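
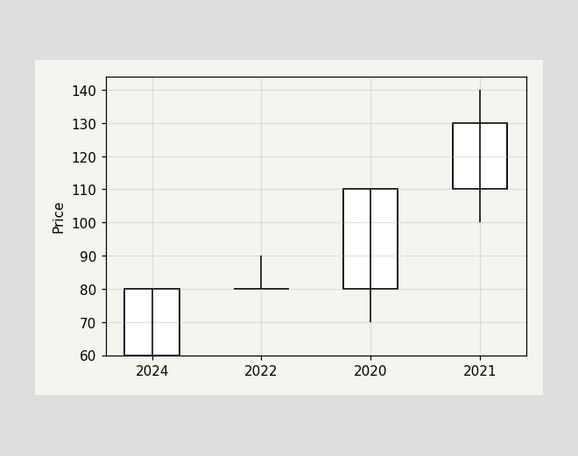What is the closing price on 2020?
The 2020 candle closes at 110.

110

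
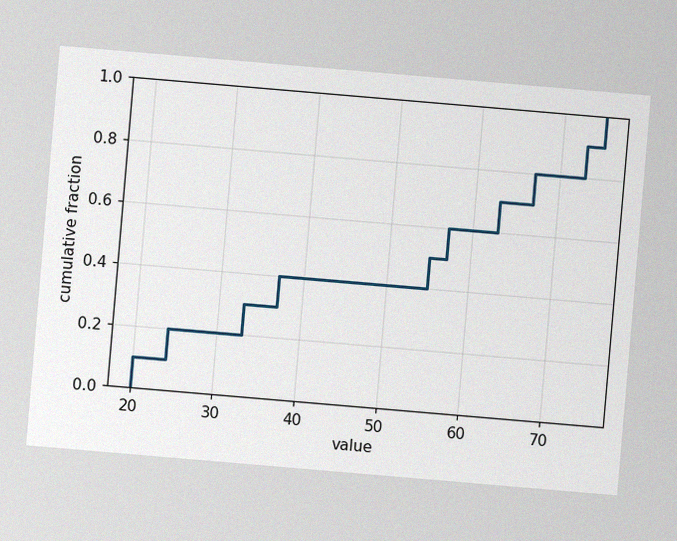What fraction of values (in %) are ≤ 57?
60%

The chart is tilted about 5° clockwise, with some photo noise. At x=57 the ECDF step is at 60%.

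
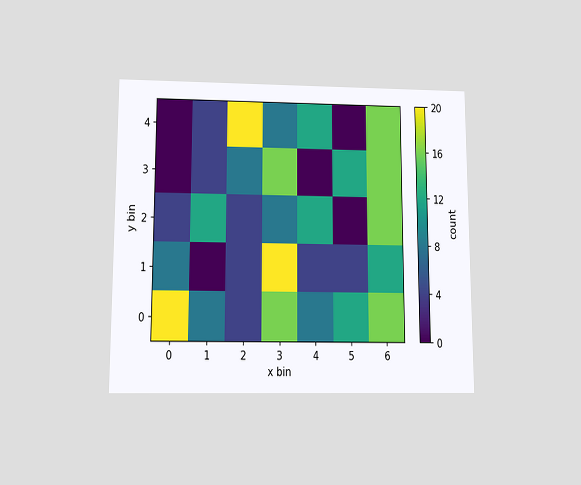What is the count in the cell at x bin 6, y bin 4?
16

The chart is viewed slightly from below. Matching the cell (6, 4) against the colorbar gives 16.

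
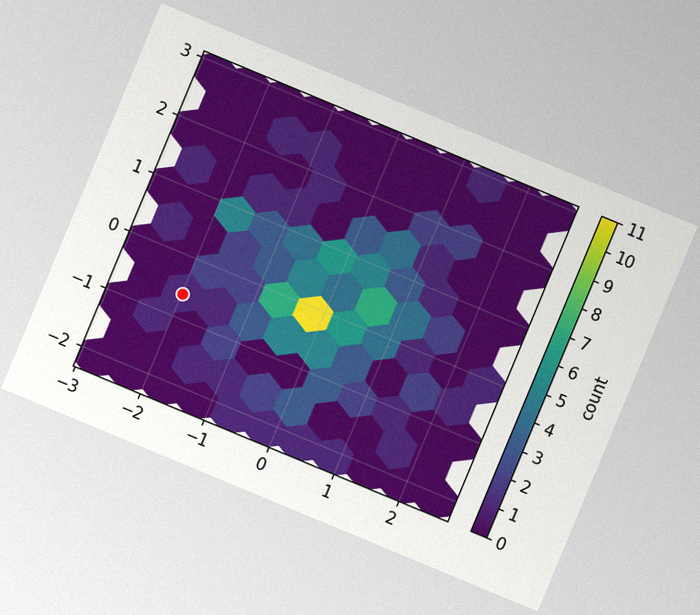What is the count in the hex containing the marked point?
1

The chart is tilted about 23° clockwise, with some photo noise. The marked hex reads 1 on the colorbar.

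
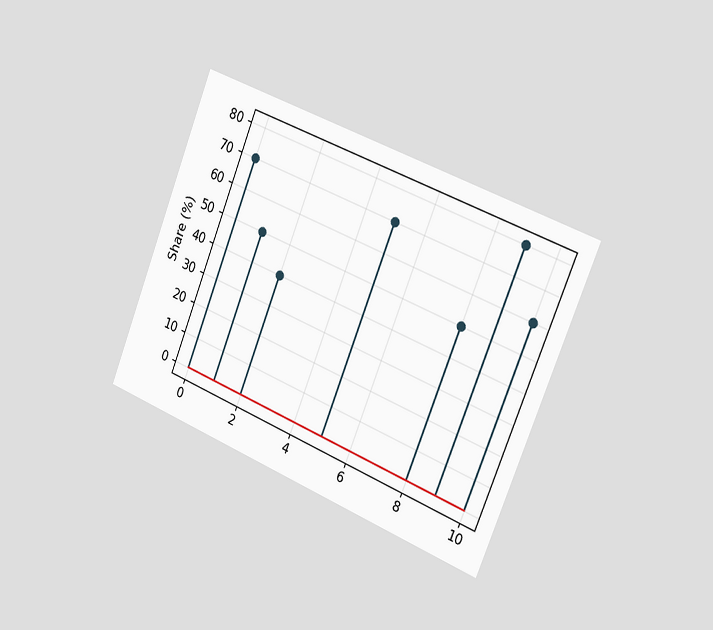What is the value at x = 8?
50%

The chart is tilted about 22° clockwise and viewed slightly from the right. The stem at x=8 reaches 50%.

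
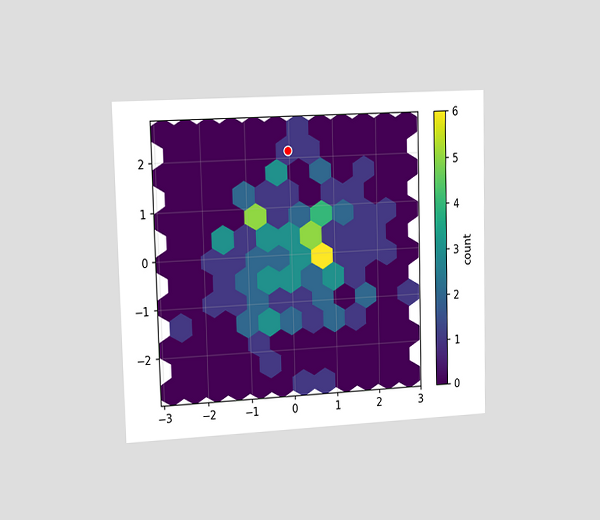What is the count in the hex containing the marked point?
The chart is viewed slightly from the left. The marked hex reads 1 on the colorbar.

1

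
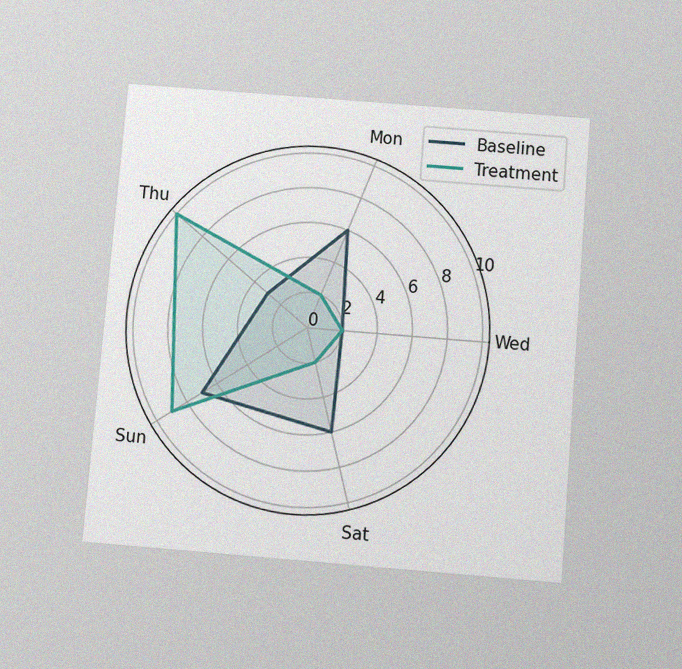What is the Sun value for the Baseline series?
7

The chart is tilted about 5° clockwise and viewed slightly from below, with some photo noise. On the Sun axis, Baseline reaches 7.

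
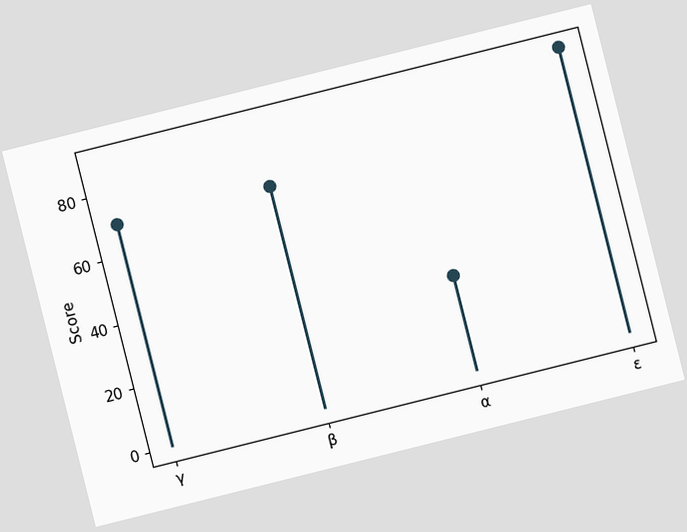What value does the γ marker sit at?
The chart is tilted about 14° counter-clockwise. The γ marker sits at 70.

70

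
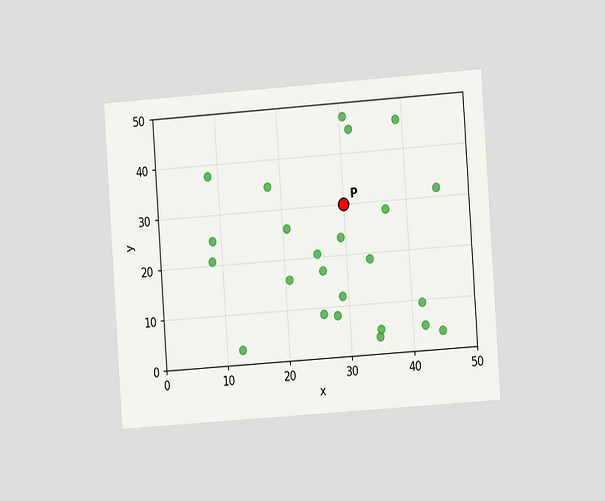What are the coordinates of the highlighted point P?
The chart is tilted about 4° counter-clockwise and viewed slightly from the right. Following the gridlines from P to each axis, P sits at (30, 30).

(30, 30)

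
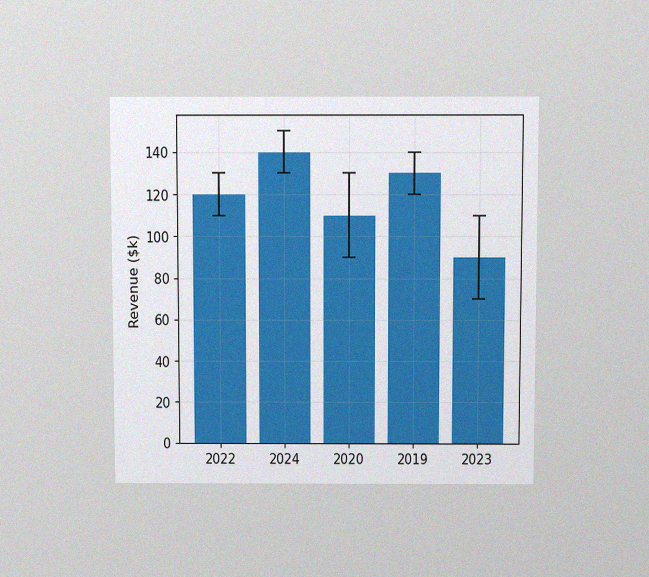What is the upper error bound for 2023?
The chart is viewed slightly from above, with some photo noise. The 2023 bar's upper whisker reaches $110k.

$110k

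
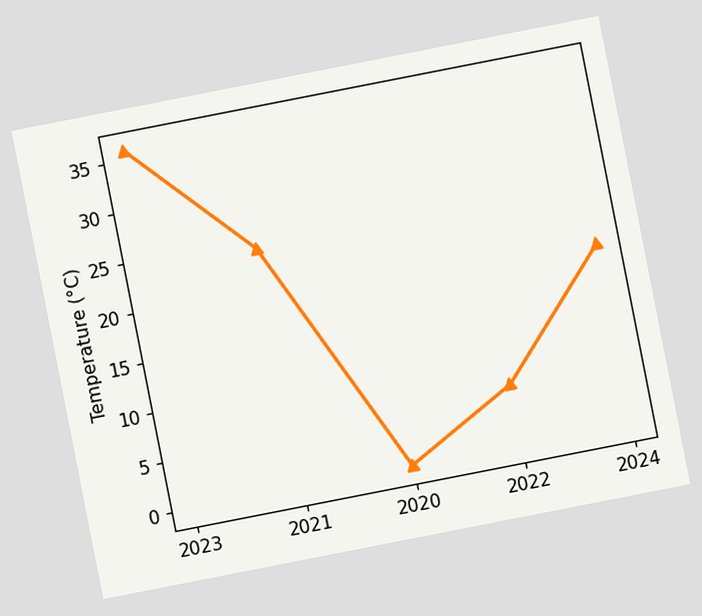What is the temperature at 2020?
0°C

The chart is tilted about 11° counter-clockwise. At 2020, the line is at 0°C.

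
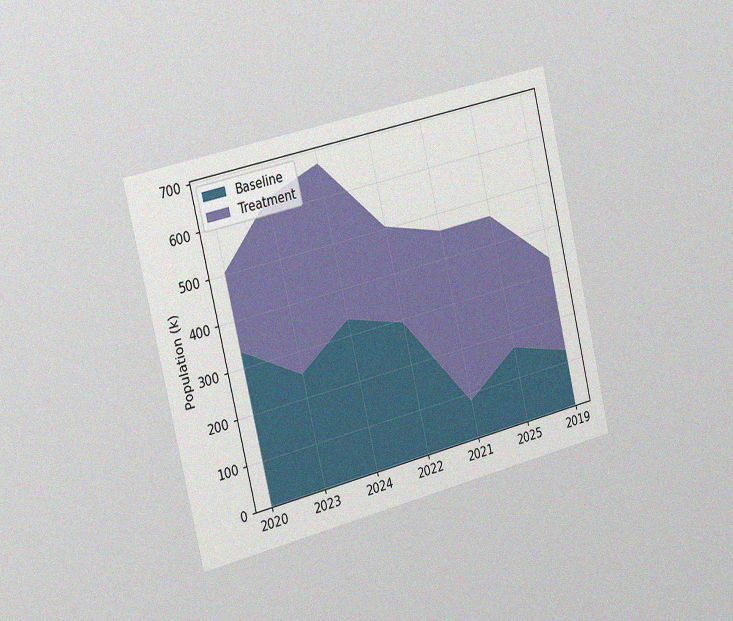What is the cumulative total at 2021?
The chart is tilted about 13° counter-clockwise and viewed slightly from the left, with some photo noise. The stacked total at 2021 reaches 462k.

462k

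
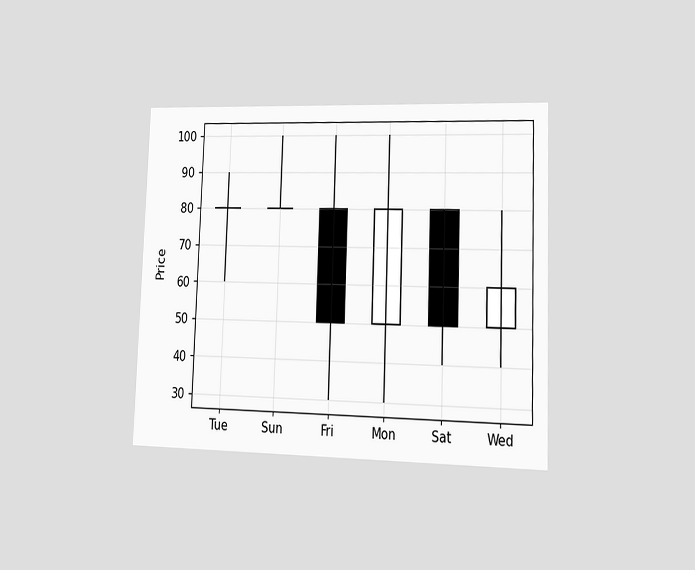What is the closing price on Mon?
80

The chart is tilted about 2° clockwise and viewed slightly from the right. The Mon candle closes at 80.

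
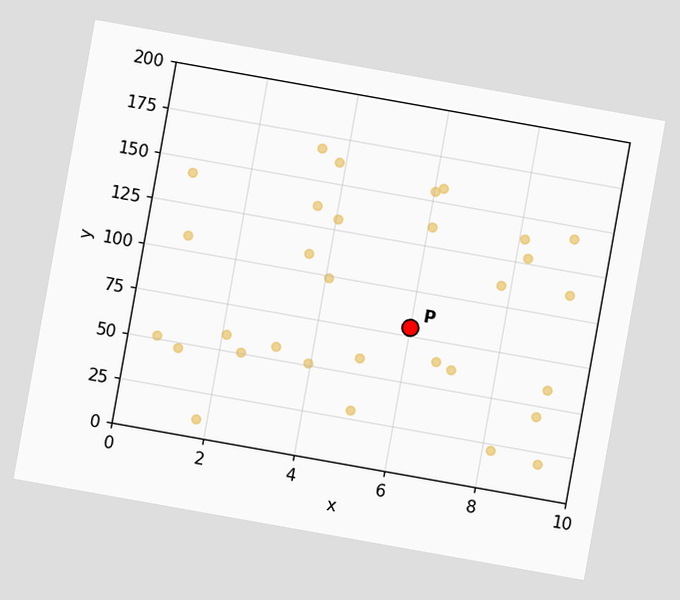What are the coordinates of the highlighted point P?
The chart is tilted about 10° clockwise. Following the gridlines from P to each axis, P sits at (6, 80).

(6, 80)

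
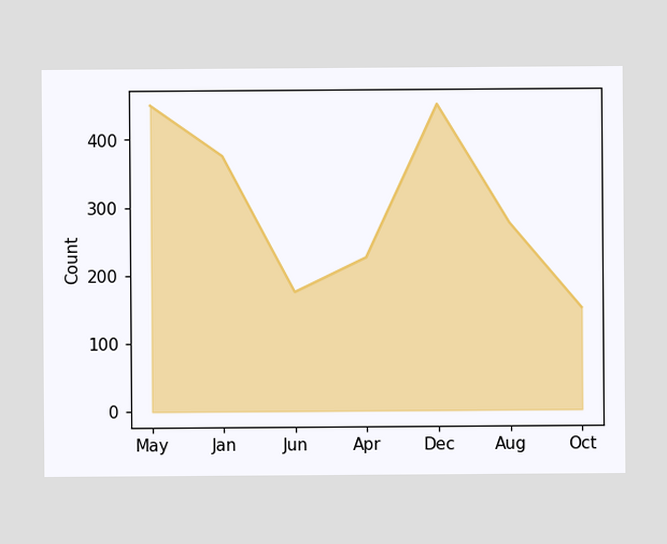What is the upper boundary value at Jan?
375

At Jan the upper boundary is at 375.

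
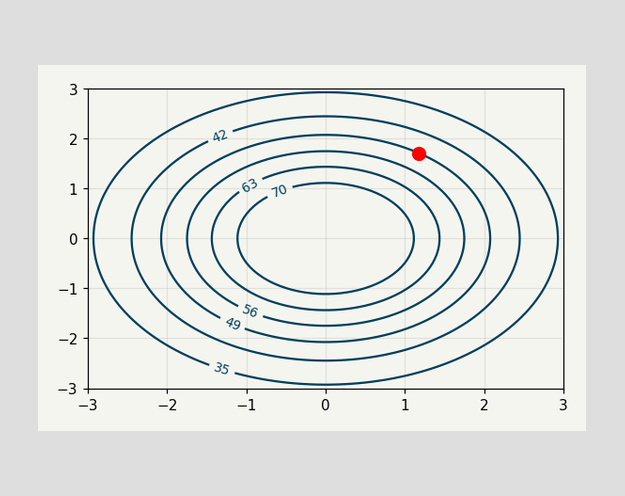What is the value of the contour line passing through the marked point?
49

The marked point sits on the contour labelled 49.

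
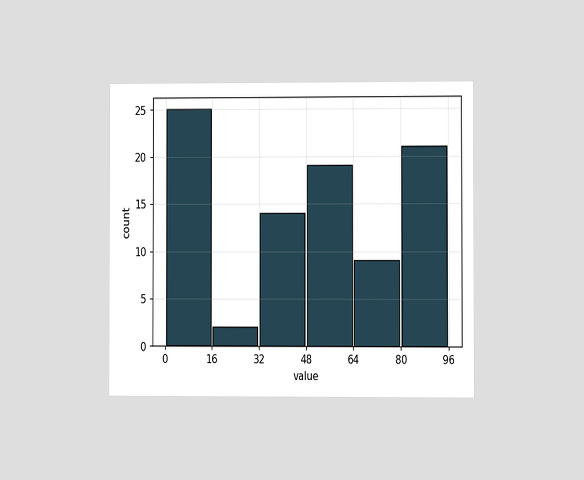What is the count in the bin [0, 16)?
25

The chart is viewed at a slight angle. The [0, 16) bin has height 25.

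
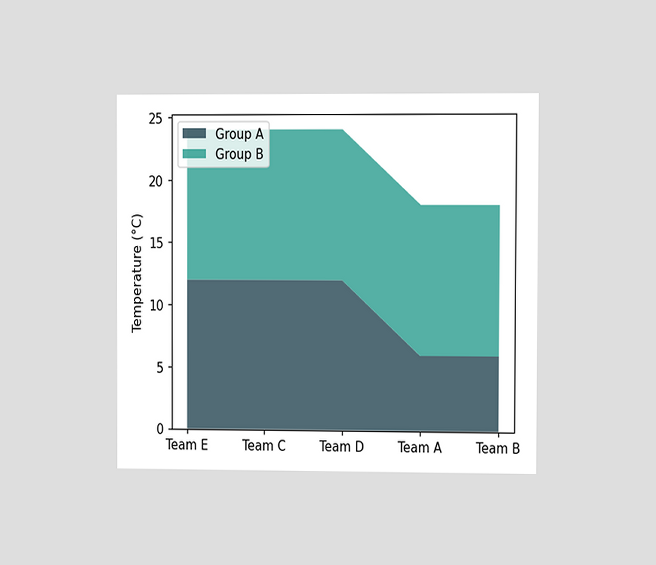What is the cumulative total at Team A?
The chart is viewed at a slight angle. The stacked total at Team A reaches 18°C.

18°C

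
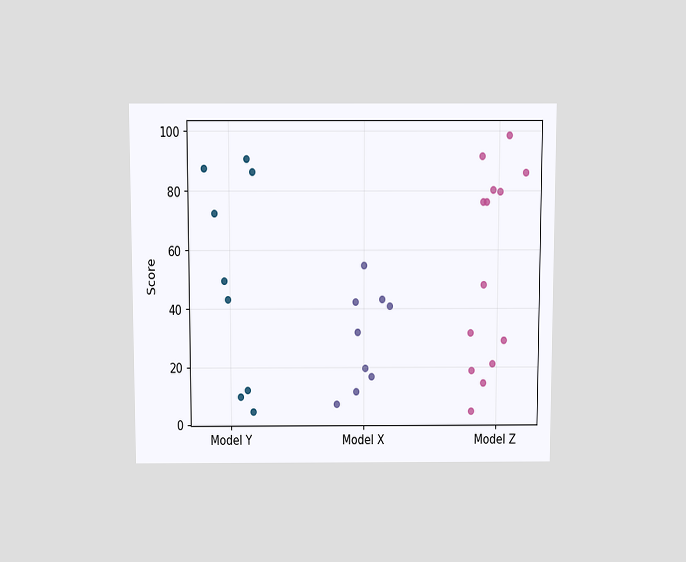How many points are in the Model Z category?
14

The chart is viewed slightly from above. Counting the markers in the Model Z column gives 14.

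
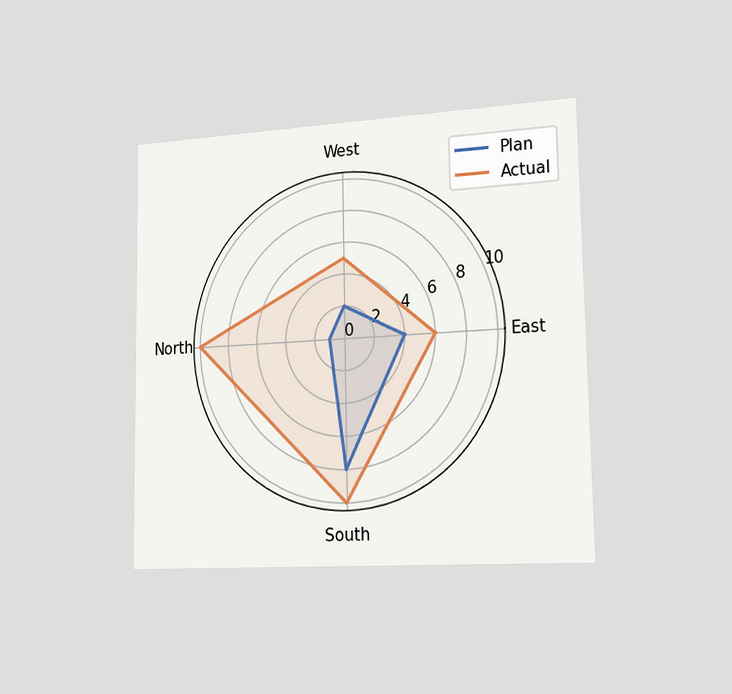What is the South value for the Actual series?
The chart is viewed slightly from the right. On the South axis, Actual reaches 10.

10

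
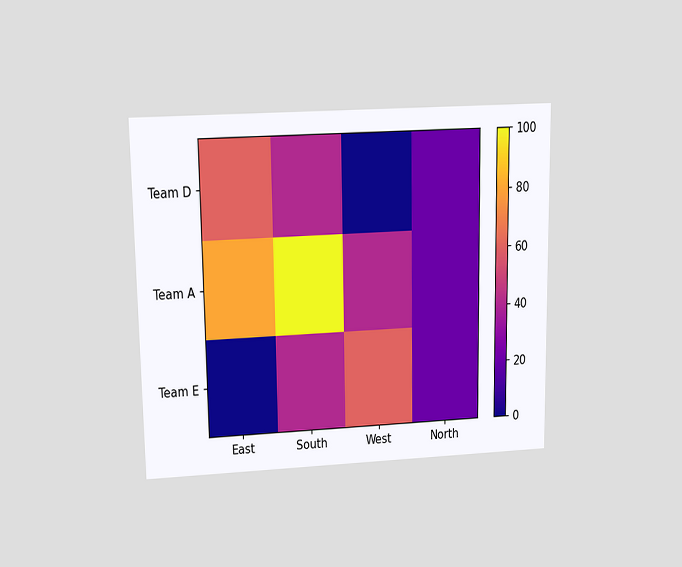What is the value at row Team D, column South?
The chart is viewed slightly from above. Matching cell (Team D, South) against the colorbar gives 40.

40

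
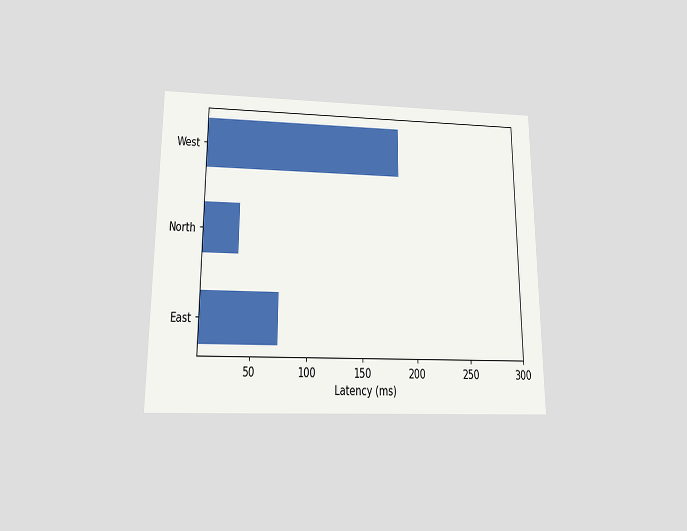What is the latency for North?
37ms

The chart is viewed slightly from below. Reading along the chart's x-axis, the North bar reaches 37ms.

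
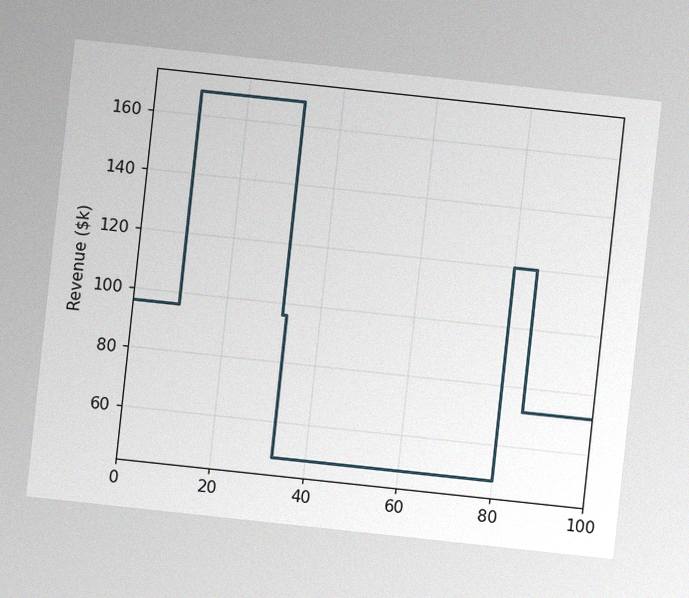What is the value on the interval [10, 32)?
$168k

The chart is tilted about 6° clockwise, with some photo noise. On [10, 32) the step sits at $168k.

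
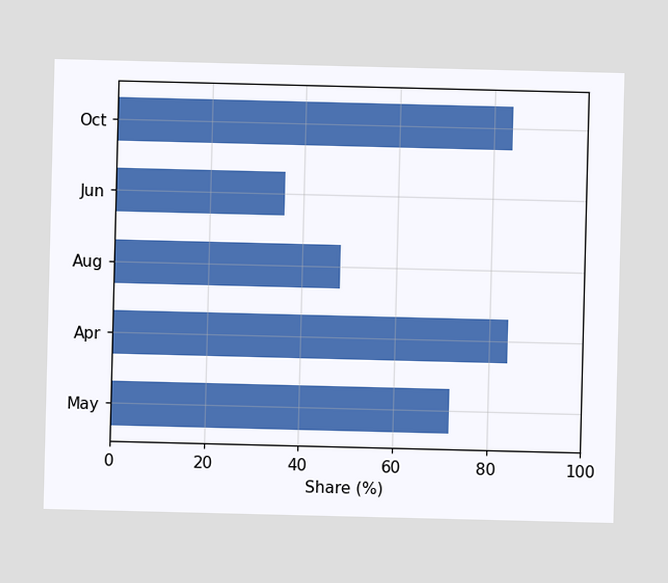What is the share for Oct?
Reading along the chart's x-axis, the Oct bar reaches 84%.

84%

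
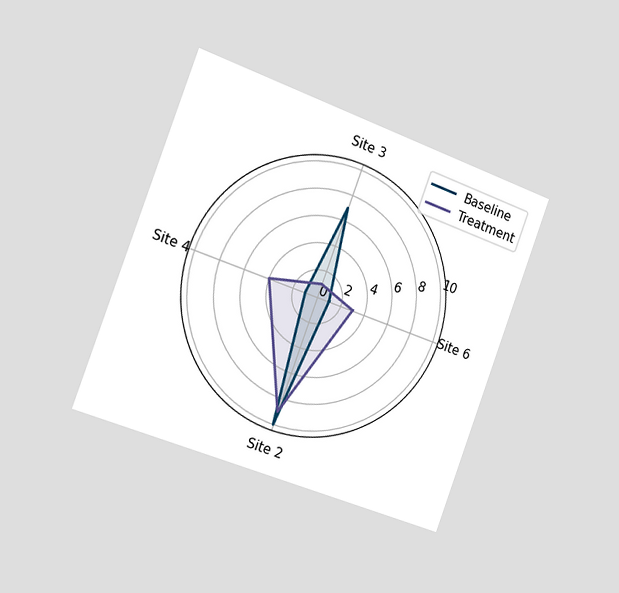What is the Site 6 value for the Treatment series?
3

The chart is tilted about 20° clockwise and viewed slightly from the left. On the Site 6 axis, Treatment reaches 3.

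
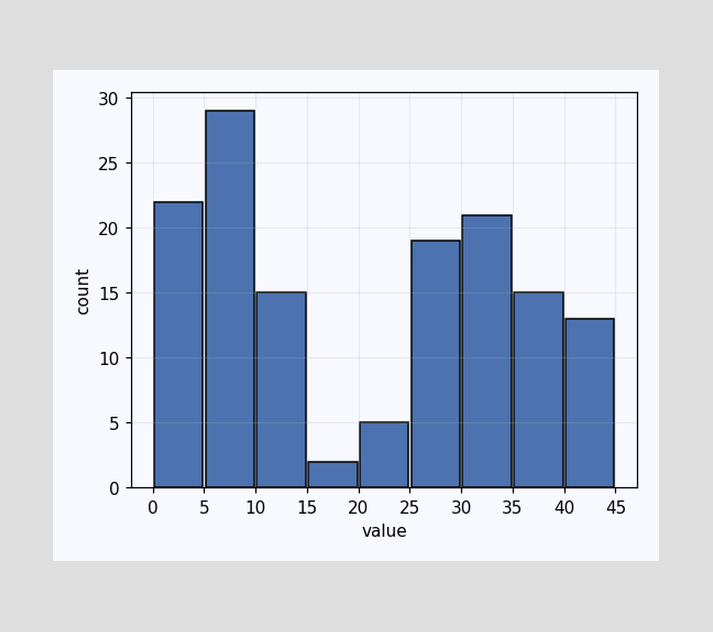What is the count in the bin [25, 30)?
19

The [25, 30) bin has height 19.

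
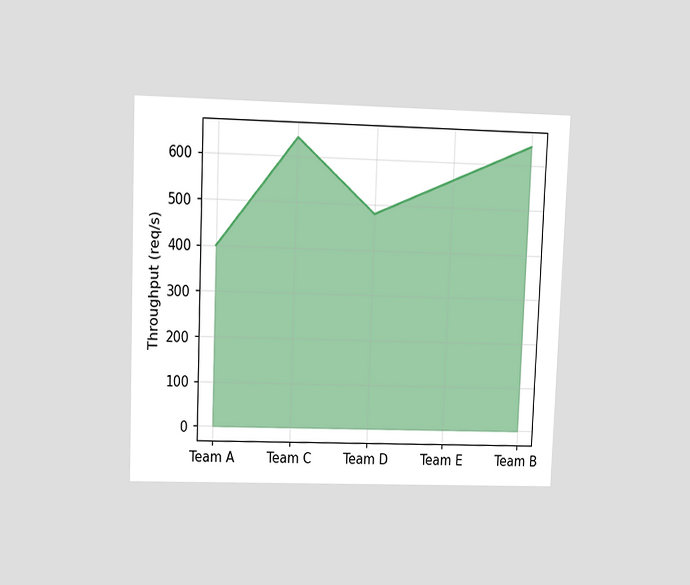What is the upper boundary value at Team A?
400req/s

The chart is tilted about 2° clockwise and viewed at a slight angle. At Team A the upper boundary is at 400req/s.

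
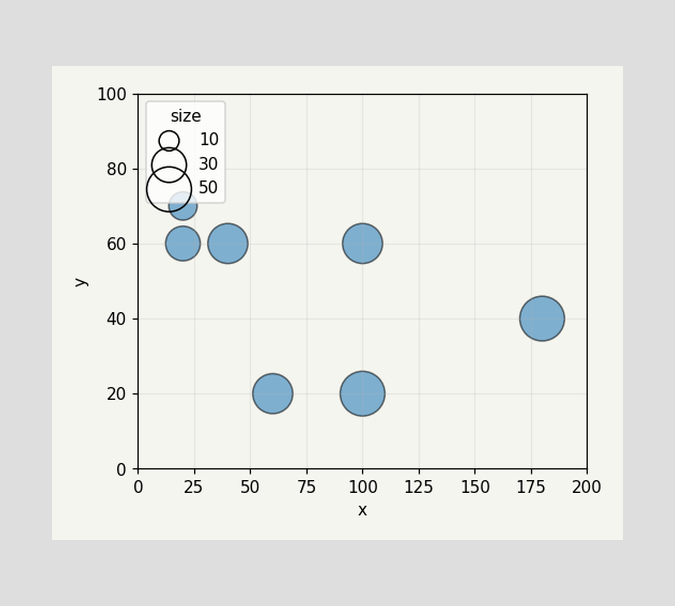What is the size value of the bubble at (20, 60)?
30

Matching the bubble at (20, 60) against the size legend gives 30.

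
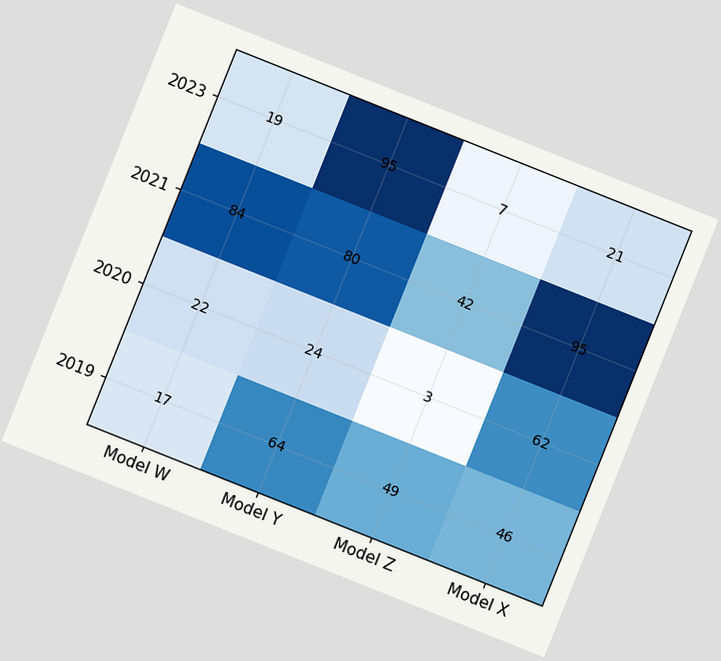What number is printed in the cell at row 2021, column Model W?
84

The chart is tilted about 22° clockwise. The (2021, Model W) cell reads 84.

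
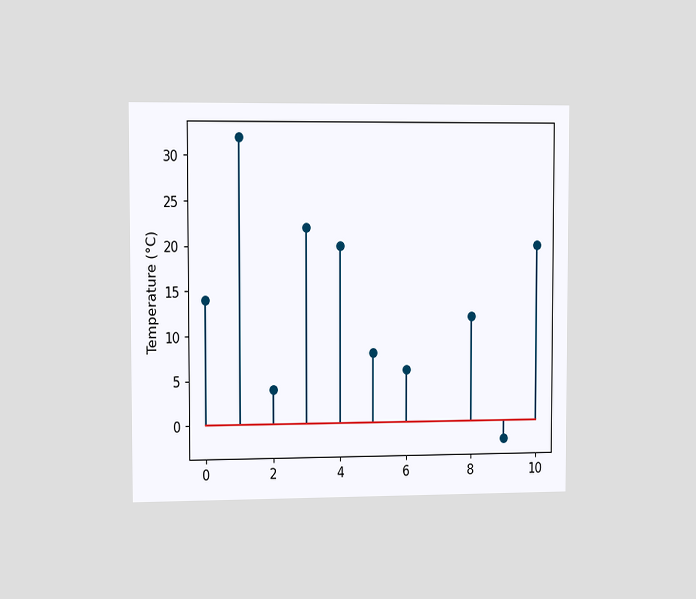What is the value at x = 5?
The chart is viewed slightly from the left. The stem at x=5 reaches 8°C.

8°C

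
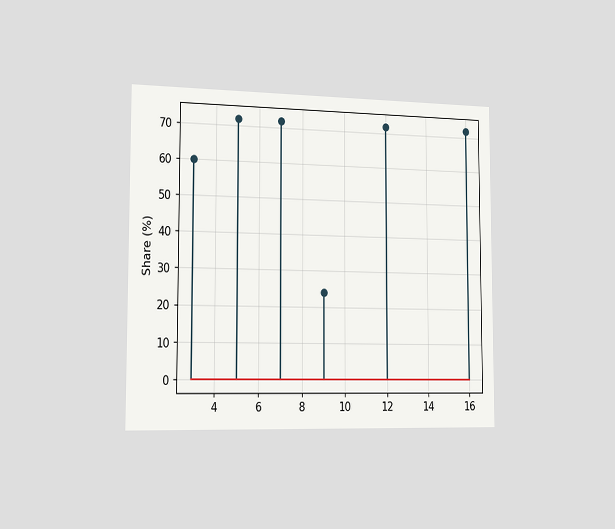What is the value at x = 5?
72%

The chart is viewed slightly from the left. The stem at x=5 reaches 72%.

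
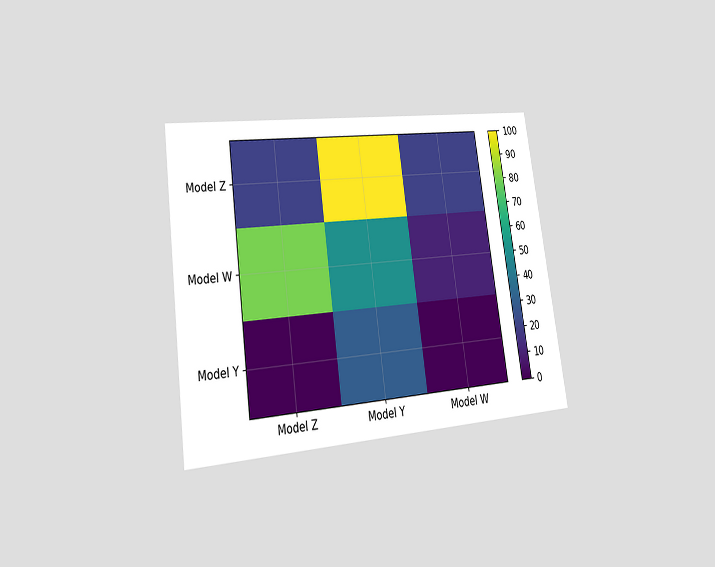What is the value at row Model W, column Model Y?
50

The chart is tilted about 8° counter-clockwise and viewed slightly from the left. Matching cell (Model W, Model Y) against the colorbar gives 50.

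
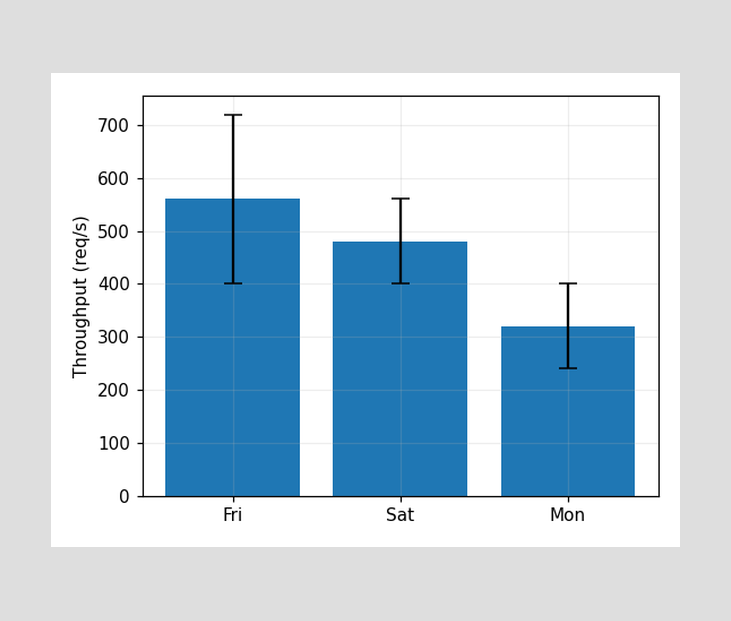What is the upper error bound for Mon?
The Mon bar's upper whisker reaches 400req/s.

400req/s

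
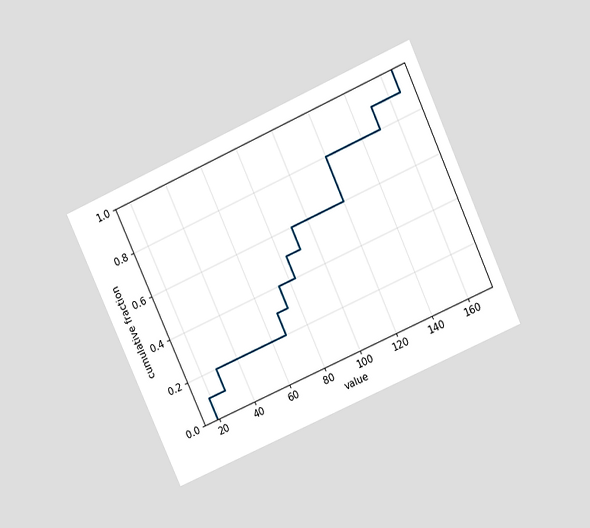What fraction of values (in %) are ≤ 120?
80%

The chart is tilted about 24° counter-clockwise and viewed slightly from above. At x=120 the ECDF step is at 80%.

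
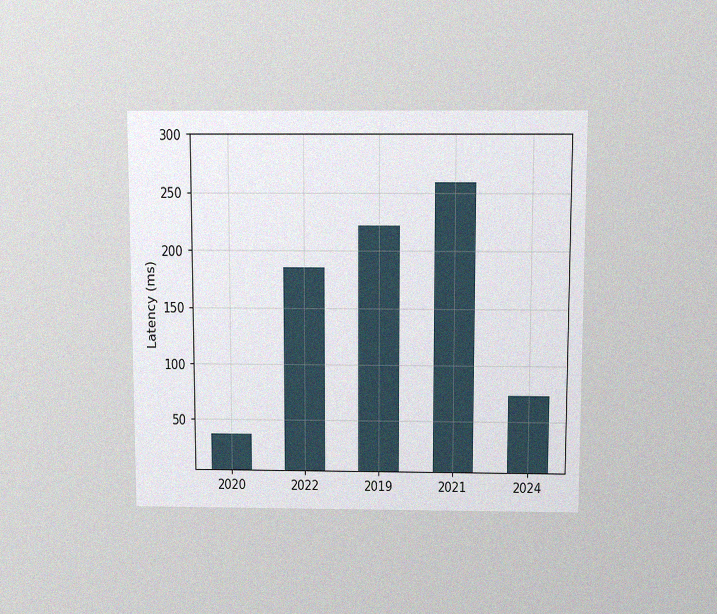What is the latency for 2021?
259ms

The chart is viewed slightly from above, with some photo noise. Reading along the chart's y-axis, the 2021 bar reaches 259ms.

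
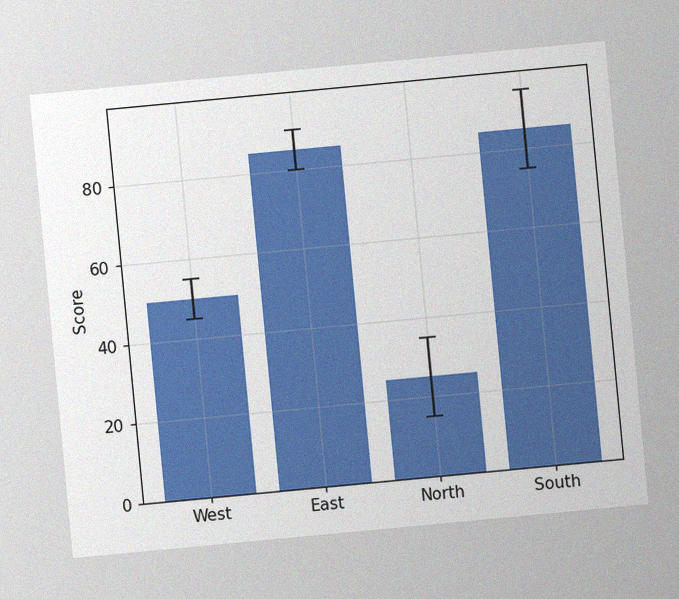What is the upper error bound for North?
The chart is tilted about 5° counter-clockwise, with some photo noise. The North bar's upper whisker reaches 35.

35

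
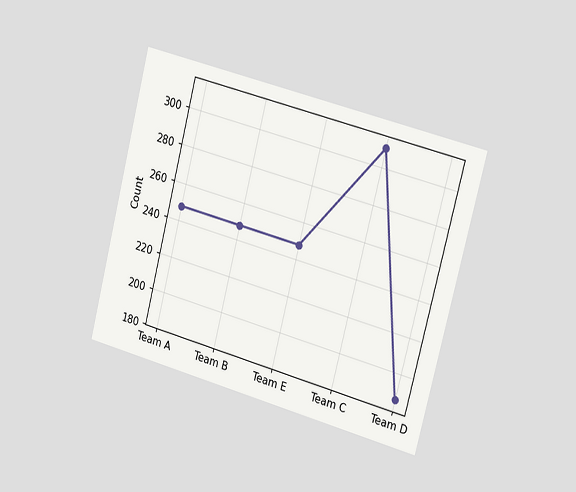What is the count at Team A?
248

The chart is tilted about 14° clockwise and viewed slightly from the right. At Team A, the line is at 248.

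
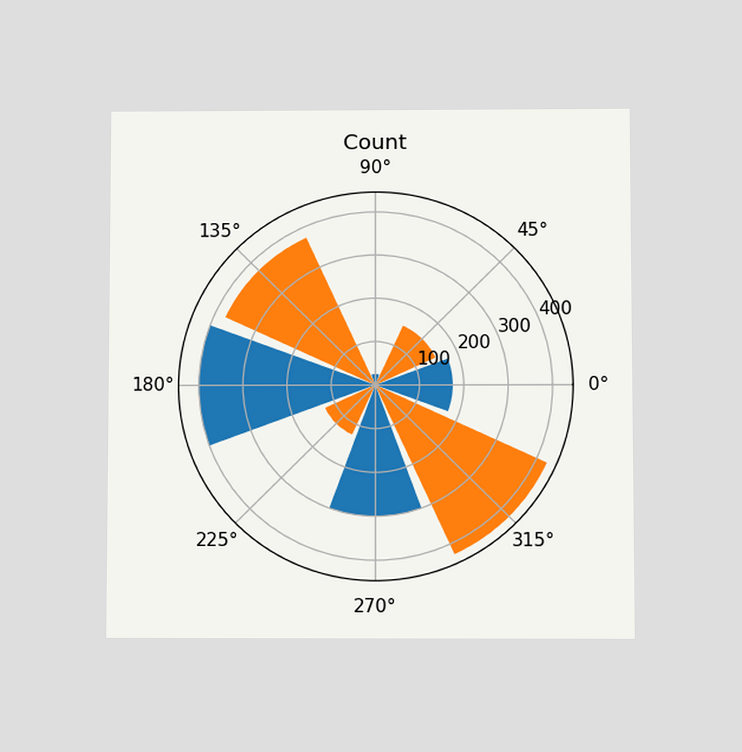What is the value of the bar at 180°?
400

The chart is viewed slightly from below. The bar at 180° reaches 400 on the radial axis.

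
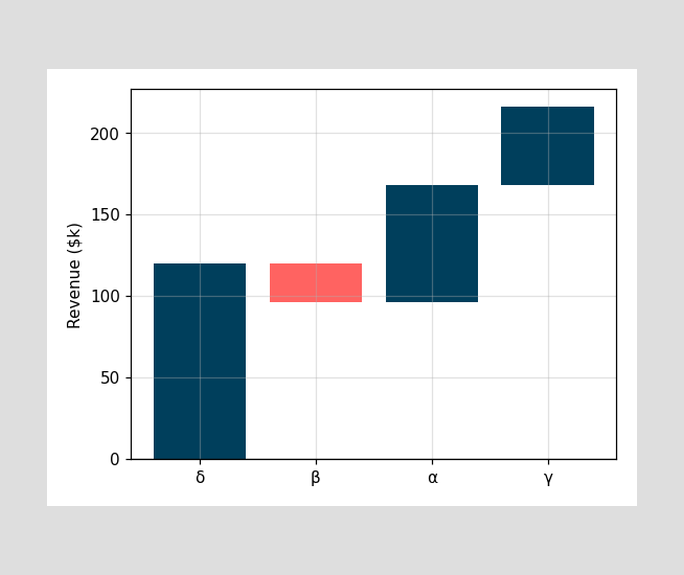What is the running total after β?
$96k

After β the running total reaches $96k.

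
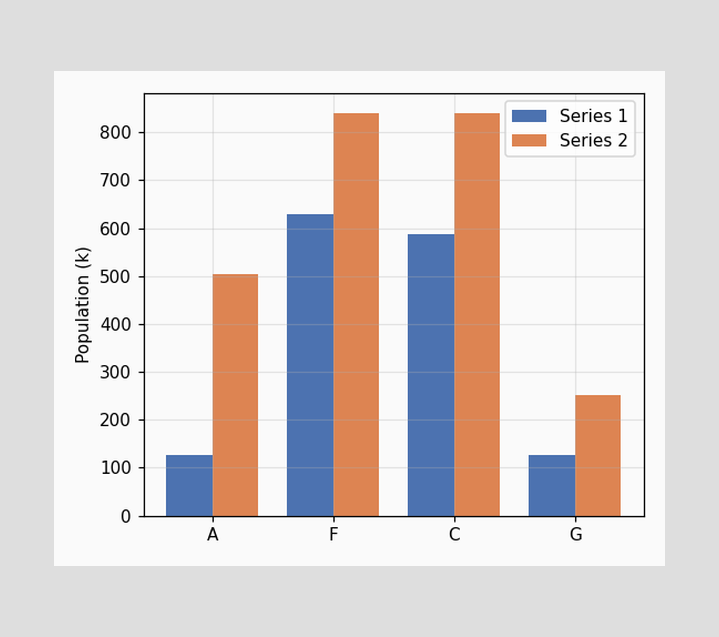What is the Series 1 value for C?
The Series 1 bar at C reaches 588k on the y-axis.

588k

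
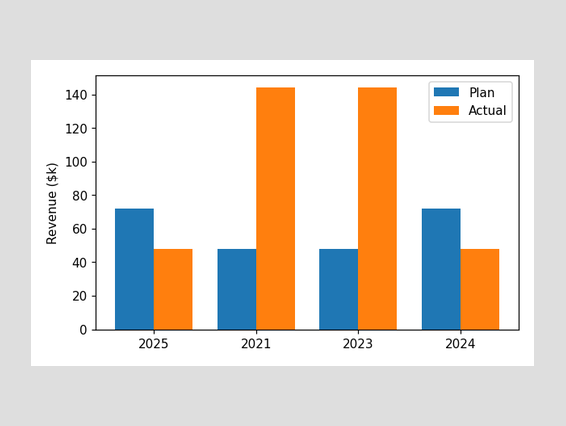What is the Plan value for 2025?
$72k

The Plan bar at 2025 reaches $72k on the y-axis.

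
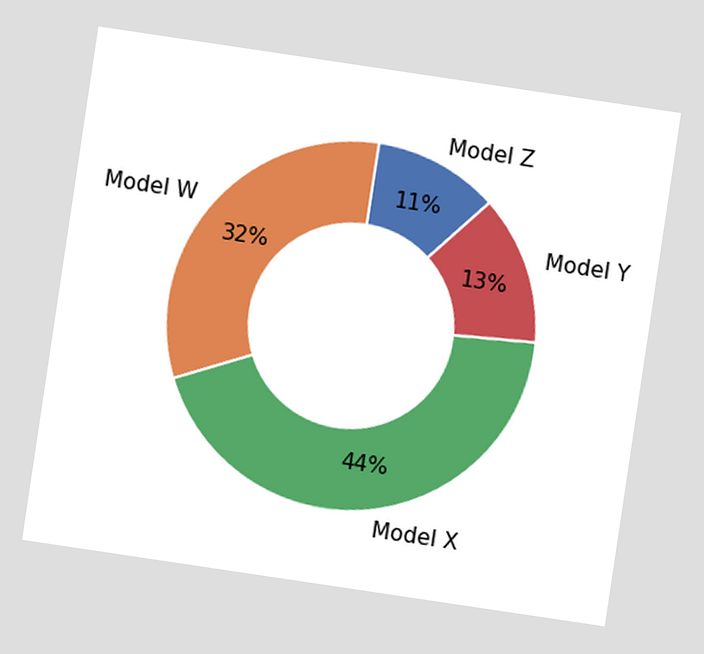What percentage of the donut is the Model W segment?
32%

The chart is tilted about 8° clockwise. The Model W segment takes up 32% of the ring.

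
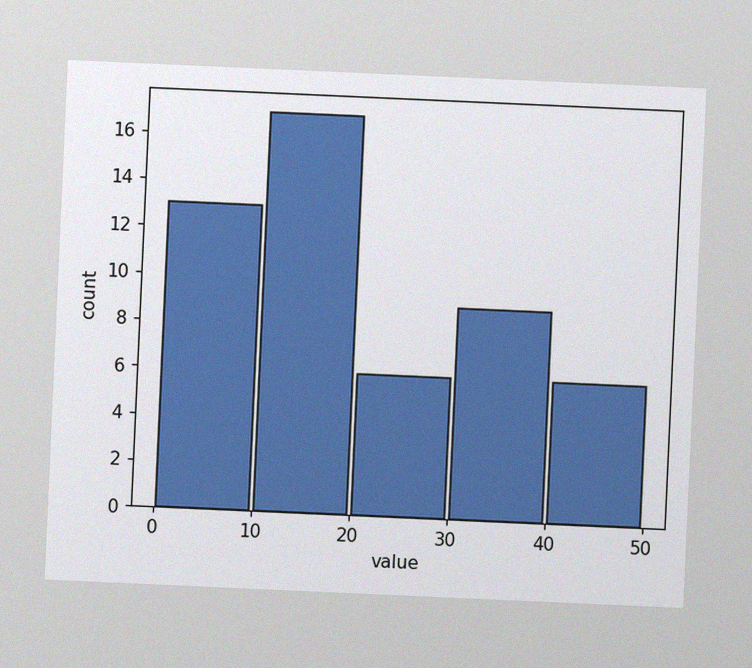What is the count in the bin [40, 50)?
The chart is tilted about 3° clockwise, with some photo noise. The [40, 50) bin has height 6.

6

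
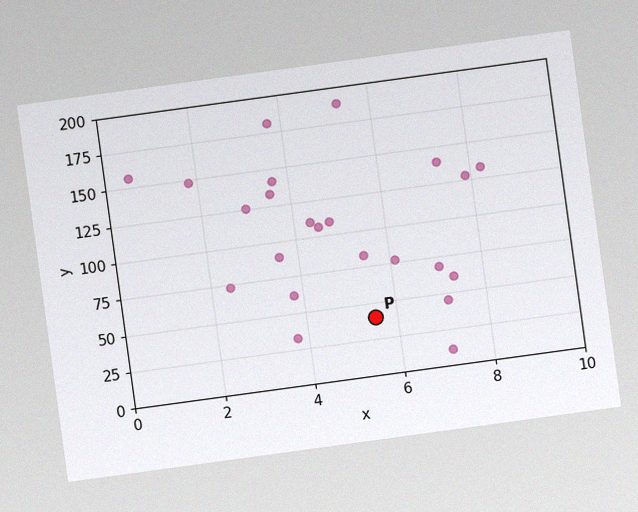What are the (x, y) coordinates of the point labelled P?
(5.5, 40)

The chart is tilted about 8° counter-clockwise, with some photo noise. Following the gridlines from P to each axis, P sits at (5.5, 40).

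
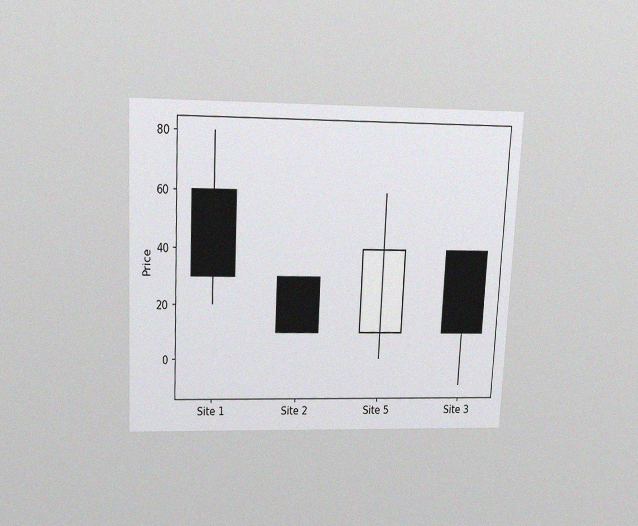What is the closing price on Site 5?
The chart is tilted about 3° clockwise and viewed slightly from above, with some photo noise. The Site 5 candle closes at 40.

40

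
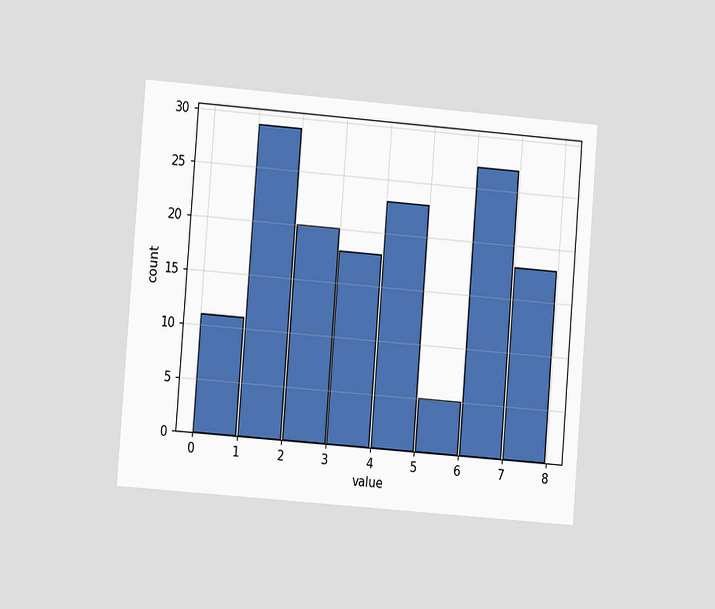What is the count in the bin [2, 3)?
20

The chart is tilted about 4° clockwise and viewed at a slight angle. The [2, 3) bin has height 20.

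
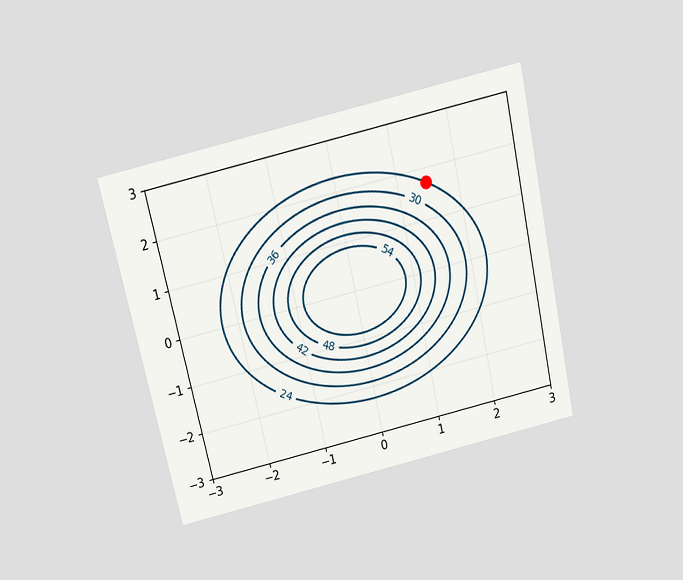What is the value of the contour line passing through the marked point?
24

The chart is tilted about 13° counter-clockwise and viewed slightly from above. The marked point sits on the contour labelled 24.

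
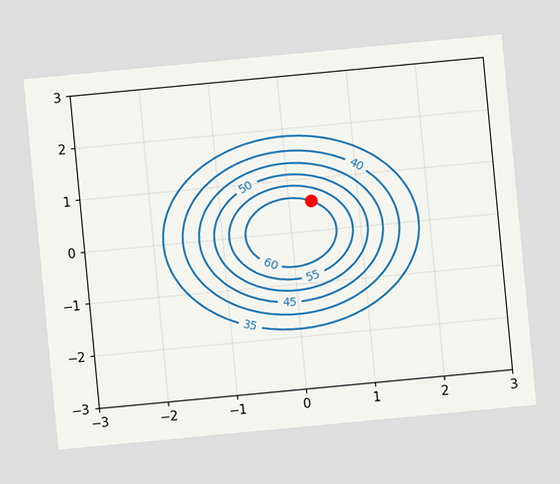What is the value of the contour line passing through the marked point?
60

The chart is tilted about 5° counter-clockwise. The marked point sits on the contour labelled 60.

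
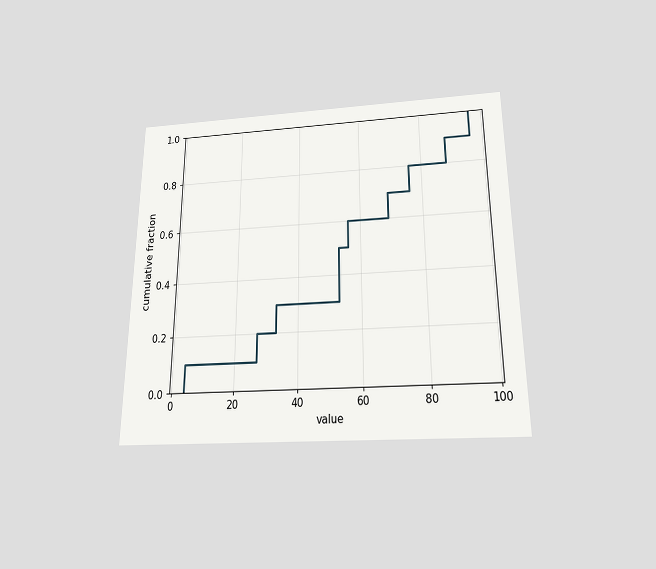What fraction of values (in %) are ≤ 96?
100%

The chart is viewed slightly from below. At x=96 the ECDF step is at 100%.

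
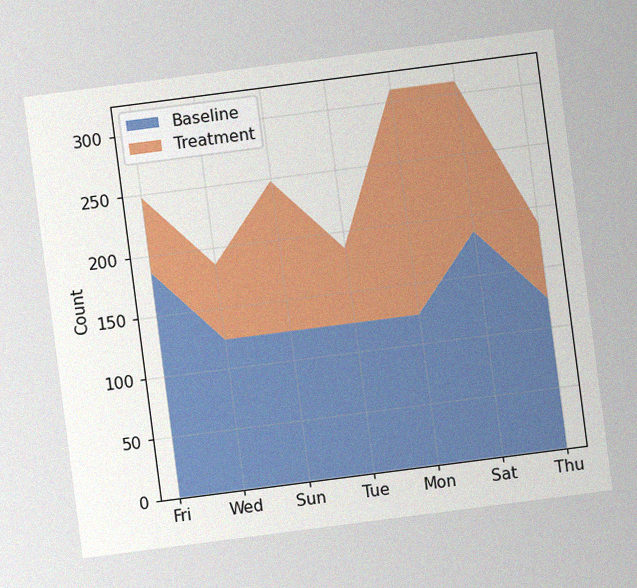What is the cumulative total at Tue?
The chart is tilted about 7° counter-clockwise, with some photo noise. The stacked total at Tue reaches 186.

186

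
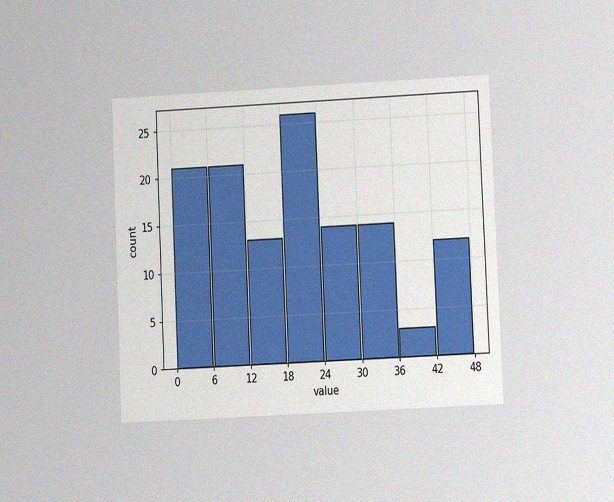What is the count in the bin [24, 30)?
The chart is tilted about 3° counter-clockwise and viewed at a slight angle, with some photo noise. The [24, 30) bin has height 14.

14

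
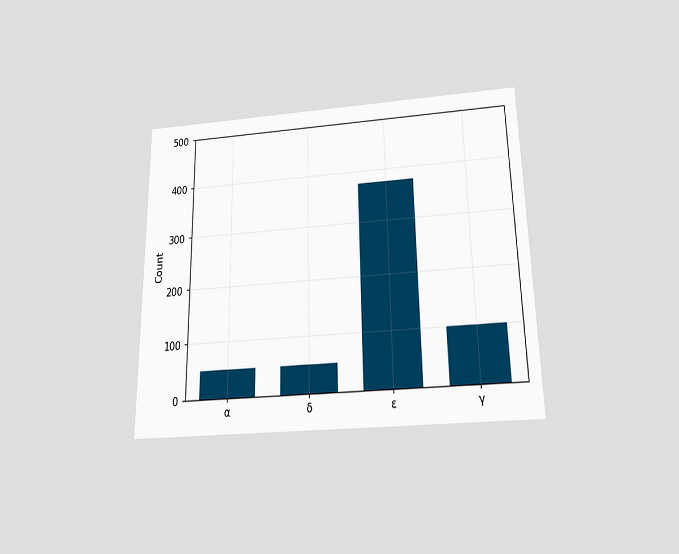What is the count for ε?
375

The chart is viewed slightly from below. Reading along the chart's y-axis, the ε bar reaches 375.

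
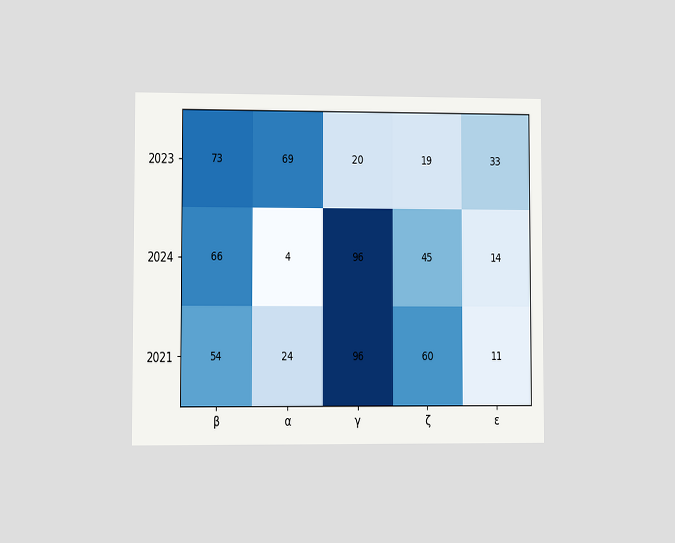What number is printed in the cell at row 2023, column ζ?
19

The chart is viewed at a slight angle. The (2023, ζ) cell reads 19.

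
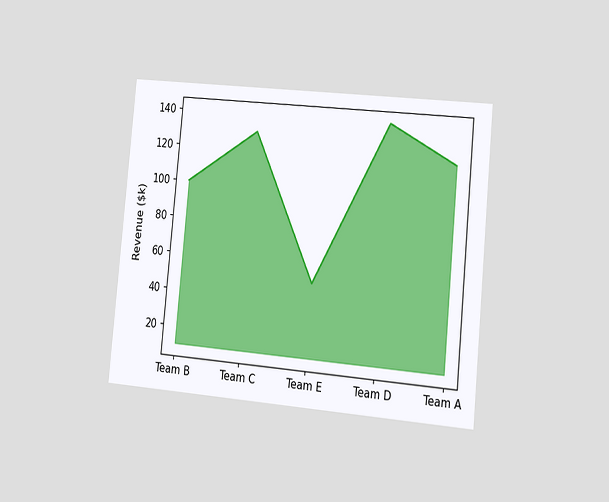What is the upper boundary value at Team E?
The chart is tilted about 5° clockwise and viewed slightly from the right. At Team E the upper boundary is at $50k.

$50k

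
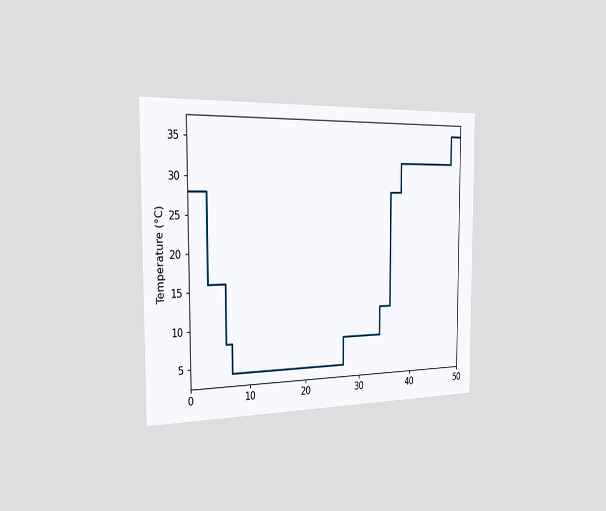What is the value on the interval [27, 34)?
8°C

The chart is viewed slightly from the left. On [27, 34) the step sits at 8°C.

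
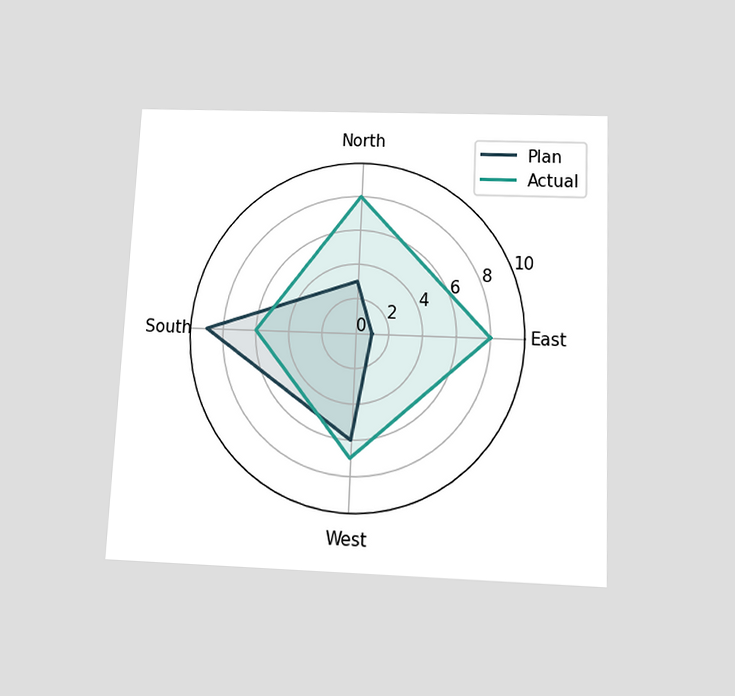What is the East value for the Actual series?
8

The chart is tilted about 3° clockwise and viewed slightly from below. On the East axis, Actual reaches 8.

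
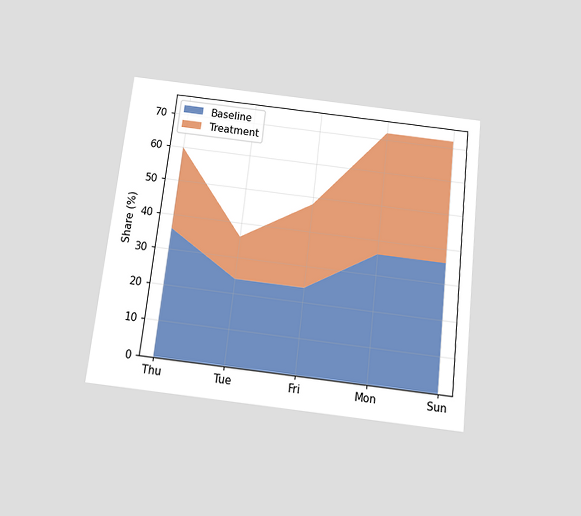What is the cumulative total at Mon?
The chart is tilted about 6° clockwise and viewed slightly from below. The stacked total at Mon reaches 72%.

72%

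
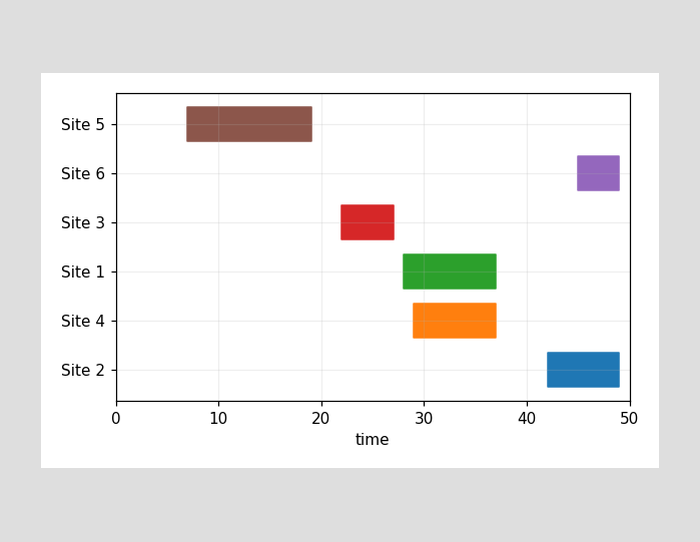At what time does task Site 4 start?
29

The Site 4 bar begins at t=29.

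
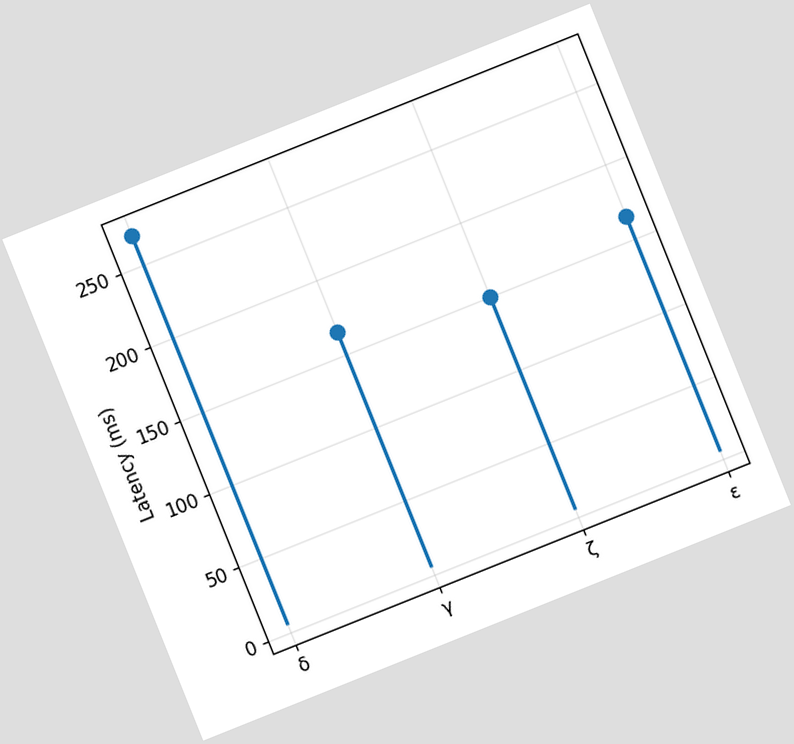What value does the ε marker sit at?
165ms

The chart is tilted about 22° counter-clockwise. The ε marker sits at 165ms.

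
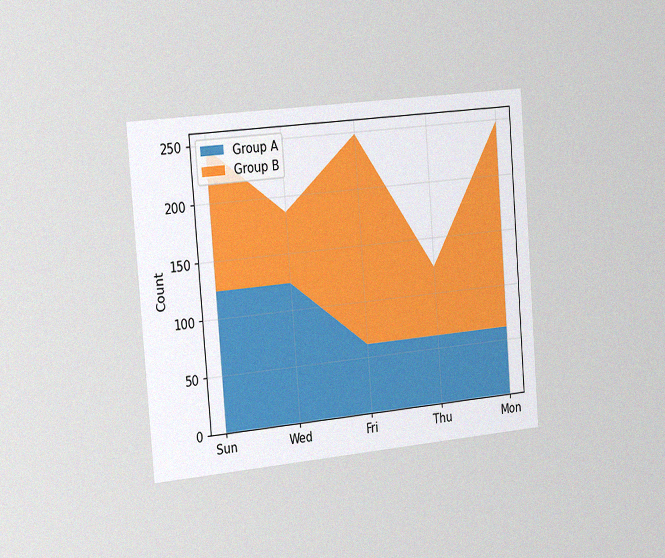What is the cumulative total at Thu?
The chart is tilted about 5° counter-clockwise and viewed slightly from the left, with some photo noise. The stacked total at Thu reaches 124.

124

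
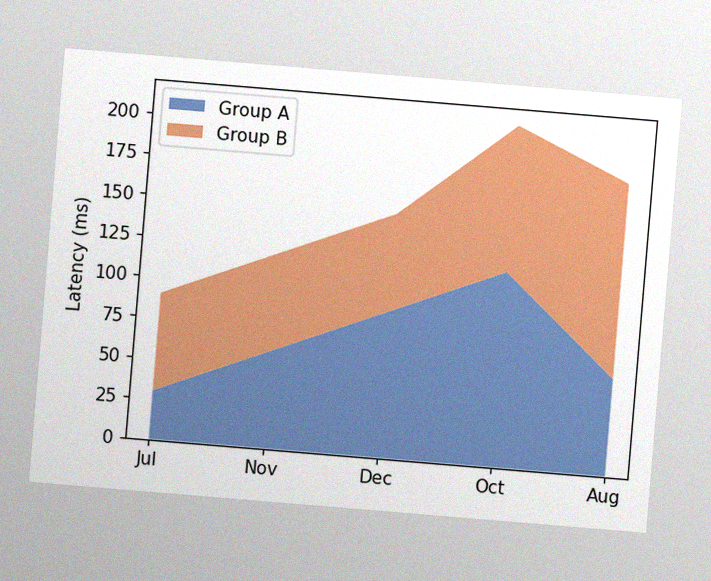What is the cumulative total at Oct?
210ms

The chart is tilted about 5° clockwise, with some photo noise. The stacked total at Oct reaches 210ms.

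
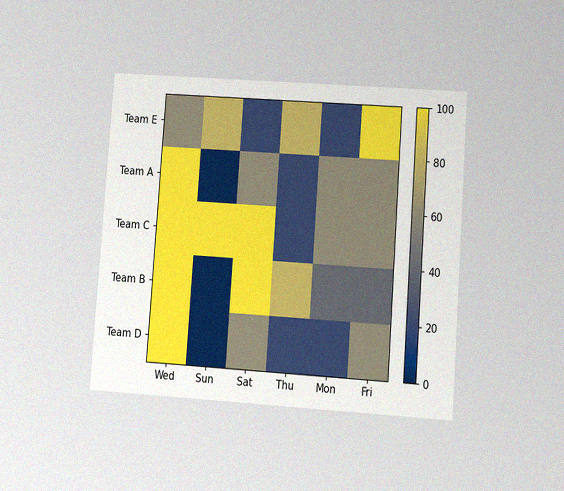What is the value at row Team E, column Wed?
60

The chart is tilted about 4° clockwise and viewed at a slight angle, with some photo noise. Matching cell (Team E, Wed) against the colorbar gives 60.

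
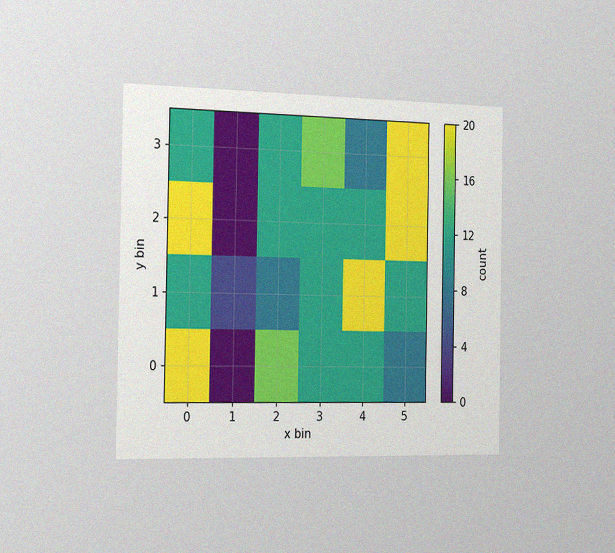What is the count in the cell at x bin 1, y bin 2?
0

The chart is viewed slightly from the left, with some photo noise. Matching the cell (1, 2) against the colorbar gives 0.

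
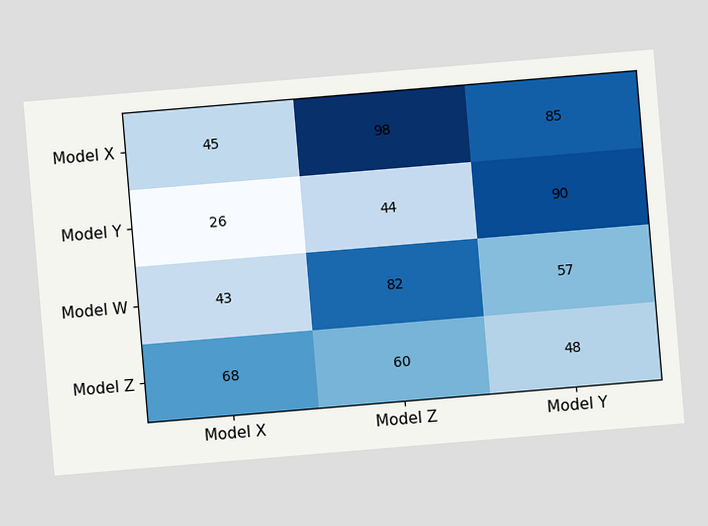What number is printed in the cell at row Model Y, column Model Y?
90

The chart is tilted about 5° counter-clockwise. The (Model Y, Model Y) cell reads 90.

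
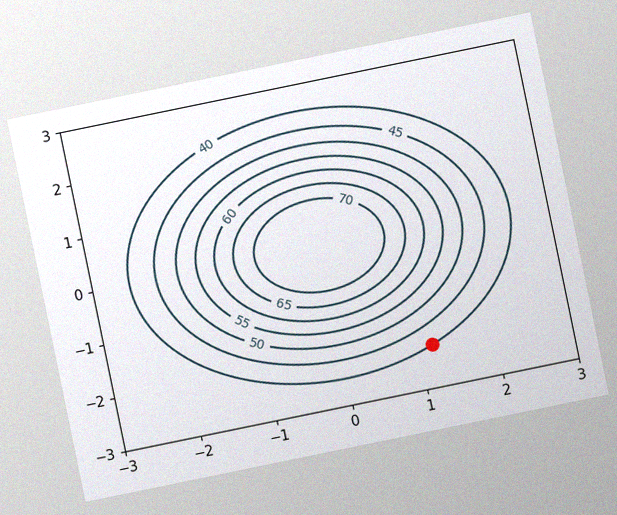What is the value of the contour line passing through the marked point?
40

The chart is tilted about 12° counter-clockwise, with some photo noise. The marked point sits on the contour labelled 40.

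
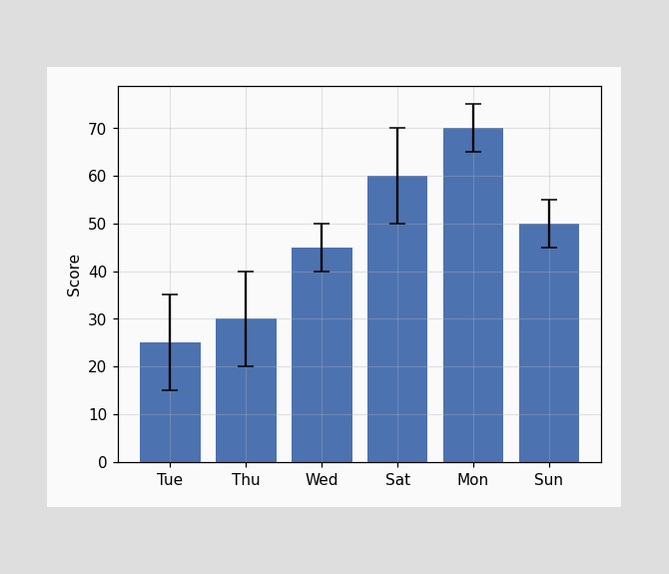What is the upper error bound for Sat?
70

The Sat bar's upper whisker reaches 70.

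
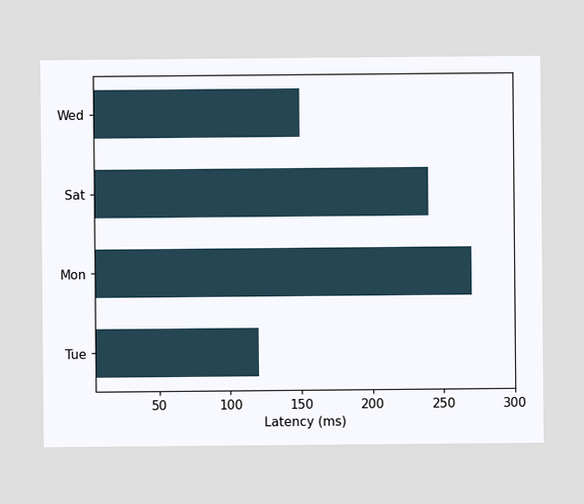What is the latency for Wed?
150ms

Reading along the chart's x-axis, the Wed bar reaches 150ms.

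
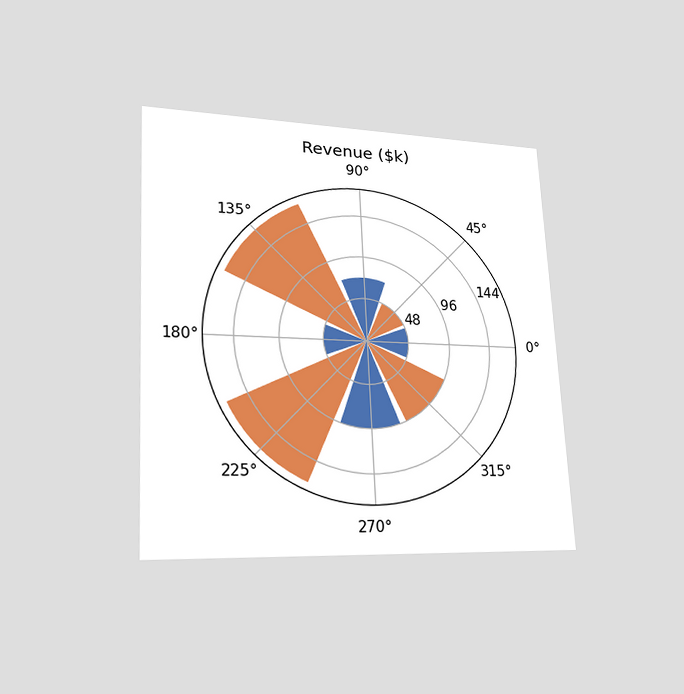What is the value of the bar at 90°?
The chart is tilted about 3° counter-clockwise and viewed at a slight angle. The bar at 90° reaches $72k on the radial axis.

$72k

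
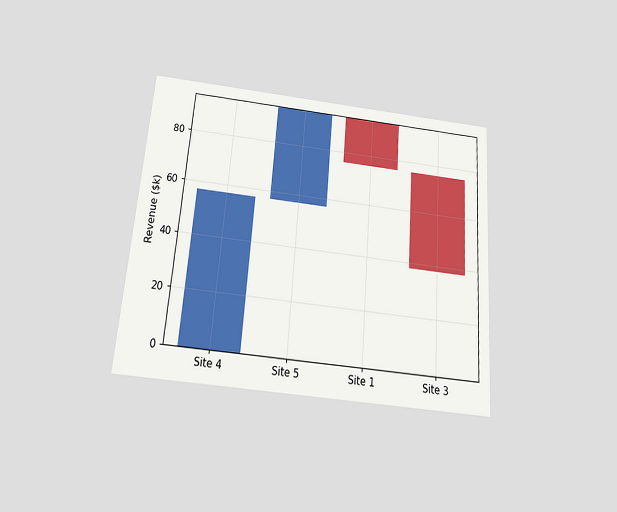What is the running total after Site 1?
The chart is tilted about 4° clockwise and viewed slightly from below. After Site 1 the running total reaches $76k.

$76k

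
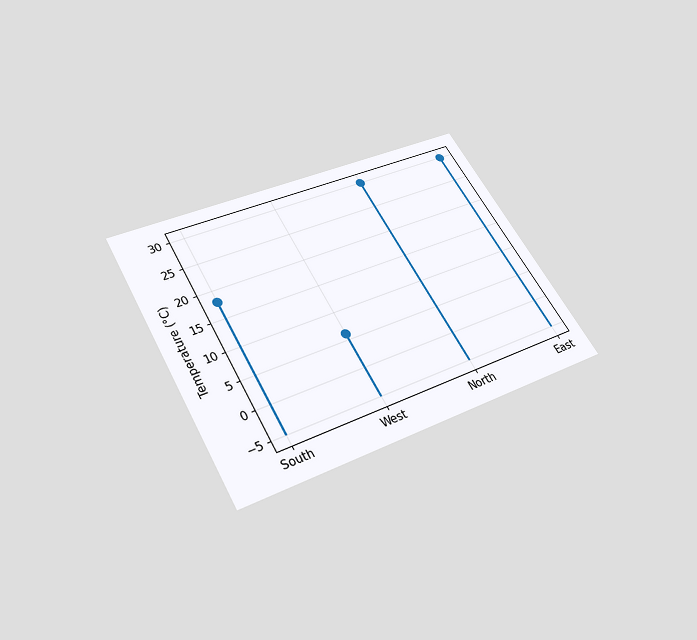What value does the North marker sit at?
30°C

The chart is tilted about 29° counter-clockwise and viewed slightly from below. The North marker sits at 30°C.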